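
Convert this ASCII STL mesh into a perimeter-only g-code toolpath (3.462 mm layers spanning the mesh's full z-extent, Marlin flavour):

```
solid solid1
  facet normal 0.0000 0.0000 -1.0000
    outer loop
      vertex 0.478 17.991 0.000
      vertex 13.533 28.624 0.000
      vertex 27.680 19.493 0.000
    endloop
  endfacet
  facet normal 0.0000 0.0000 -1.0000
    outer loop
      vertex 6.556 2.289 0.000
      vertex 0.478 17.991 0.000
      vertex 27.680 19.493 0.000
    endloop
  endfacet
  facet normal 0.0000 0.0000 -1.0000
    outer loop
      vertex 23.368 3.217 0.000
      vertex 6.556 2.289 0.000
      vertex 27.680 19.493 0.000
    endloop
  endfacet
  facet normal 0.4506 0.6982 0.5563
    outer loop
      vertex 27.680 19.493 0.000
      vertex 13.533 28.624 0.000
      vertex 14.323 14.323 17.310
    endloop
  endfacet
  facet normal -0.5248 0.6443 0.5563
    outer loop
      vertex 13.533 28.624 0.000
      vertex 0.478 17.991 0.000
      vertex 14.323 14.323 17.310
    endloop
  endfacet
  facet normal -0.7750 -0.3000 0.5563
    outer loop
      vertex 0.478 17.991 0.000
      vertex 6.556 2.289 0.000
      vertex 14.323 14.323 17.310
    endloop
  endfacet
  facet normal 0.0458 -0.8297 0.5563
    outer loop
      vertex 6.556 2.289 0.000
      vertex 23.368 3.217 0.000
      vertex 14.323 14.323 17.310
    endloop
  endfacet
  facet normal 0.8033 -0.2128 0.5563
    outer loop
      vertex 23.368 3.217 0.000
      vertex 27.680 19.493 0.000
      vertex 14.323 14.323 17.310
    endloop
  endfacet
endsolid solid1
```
; perimeter-only toolpath
G21 ; units = mm
G90 ; absolute positioning
G28 ; home
; layer 1
G0 Z3.462
G0 X25.009 Y18.459
G1 X13.691 Y25.764
G1 X3.247 Y17.257
G1 X8.109 Y4.696
G1 X21.559 Y5.438
G1 X25.009 Y18.459
; layer 2
G0 Z6.924
G0 X22.337 Y17.425
G1 X13.849 Y22.904
G1 X6.016 Y16.524
G1 X9.663 Y7.103
G1 X19.750 Y7.659
G1 X22.337 Y17.425
; layer 3
G0 Z10.386
G0 X19.666 Y16.391
G1 X14.007 Y20.043
G1 X8.785 Y15.790
G1 X11.216 Y9.509
G1 X17.941 Y9.881
G1 X19.666 Y16.391
; layer 4
G0 Z13.848
G0 X16.994 Y15.357
G1 X14.165 Y17.183
G1 X11.554 Y15.057
G1 X12.770 Y11.916
G1 X16.132 Y12.102
G1 X16.994 Y15.357
M2 ; end

The solid is a regular 5-sided pyramid, base circumscribed radius ≈ 14.3 mm, apex at z ≈ 17.3 mm. Slicing at Δz = 3.462 mm — 5 equal slices spanning the solid's height, so layer i sits at z = i·h/5 — gives 4 non-empty perimeters. Each is a 5-segment closed polygon; G0 lifts to the layer z and rapids to the start vertex, then G1 traces the edges. The cross-section shrinks linearly with z (the slice at the apex is degenerate and omitted).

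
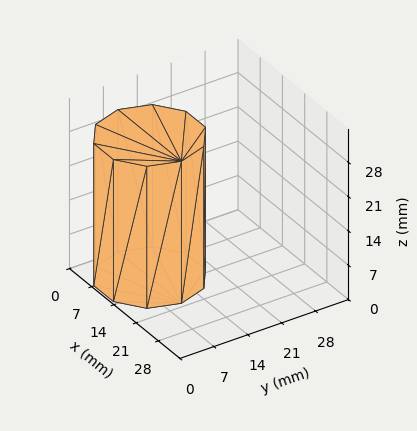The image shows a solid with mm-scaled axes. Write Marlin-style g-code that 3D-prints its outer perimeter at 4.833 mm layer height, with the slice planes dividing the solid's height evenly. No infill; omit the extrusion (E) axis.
Reading the render: the shape is a regular 10-sided prism (a cylinder approximated with 10 flat sides), circumscribed radius ≈ 10 mm, height ≈ 29 mm (dimensions read to the nearest mm from the axis ticks). For the g-code, the solid's height is divided into equal slices at the stated Δz and each level perimeter traced with G1 moves after a G0 lift.

; perimeter-only toolpath
G21 ; units = mm
G90 ; absolute positioning
G28 ; home
; layer 1
G0 Z4.833
G0 X20.000 Y10.000
G1 X18.090 Y15.878
G1 X13.090 Y19.511
G1 X6.910 Y19.511
G1 X1.910 Y15.878
G1 X0.000 Y10.000
G1 X1.910 Y4.122
G1 X6.910 Y0.489
G1 X13.090 Y0.489
G1 X18.090 Y4.122
G1 X20.000 Y10.000
; layer 2
G0 Z9.667
G0 X20.000 Y10.000
G1 X18.090 Y15.878
G1 X13.090 Y19.511
G1 X6.910 Y19.511
G1 X1.910 Y15.878
G1 X0.000 Y10.000
G1 X1.910 Y4.122
G1 X6.910 Y0.489
G1 X13.090 Y0.489
G1 X18.090 Y4.122
G1 X20.000 Y10.000
; layer 3
G0 Z14.500
G0 X20.000 Y10.000
G1 X18.090 Y15.878
G1 X13.090 Y19.511
G1 X6.910 Y19.511
G1 X1.910 Y15.878
G1 X0.000 Y10.000
G1 X1.910 Y4.122
G1 X6.910 Y0.489
G1 X13.090 Y0.489
G1 X18.090 Y4.122
G1 X20.000 Y10.000
; layer 4
G0 Z19.333
G0 X20.000 Y10.000
G1 X18.090 Y15.878
G1 X13.090 Y19.511
G1 X6.910 Y19.511
G1 X1.910 Y15.878
G1 X0.000 Y10.000
G1 X1.910 Y4.122
G1 X6.910 Y0.489
G1 X13.090 Y0.489
G1 X18.090 Y4.122
G1 X20.000 Y10.000
; layer 5
G0 Z24.167
G0 X20.000 Y10.000
G1 X18.090 Y15.878
G1 X13.090 Y19.511
G1 X6.910 Y19.511
G1 X1.910 Y15.878
G1 X0.000 Y10.000
G1 X1.910 Y4.122
G1 X6.910 Y0.489
G1 X13.090 Y0.489
G1 X18.090 Y4.122
G1 X20.000 Y10.000
; layer 6
G0 Z29.000
G0 X20.000 Y10.000
G1 X18.090 Y15.878
G1 X13.090 Y19.511
G1 X6.910 Y19.511
G1 X1.910 Y15.878
G1 X0.000 Y10.000
G1 X1.910 Y4.122
G1 X6.910 Y0.489
G1 X13.090 Y0.489
G1 X18.090 Y4.122
G1 X20.000 Y10.000
M2 ; end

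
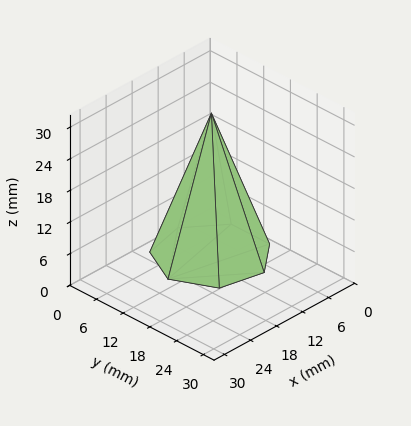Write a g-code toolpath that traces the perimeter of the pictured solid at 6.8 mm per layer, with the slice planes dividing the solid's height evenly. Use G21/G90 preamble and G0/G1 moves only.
Reading the render: the shape is a regular 7-sided pyramid, base circumscribed radius ≈ 10 mm, apex at z ≈ 27 mm (dimensions read to the nearest mm from the axis ticks). For the g-code, the solid's height is divided into equal slices at the stated Δz and each level perimeter traced with G1 moves after a G0 lift.

; perimeter-only toolpath
G21 ; units = mm
G90 ; absolute positioning
G28 ; home
; layer 1
G0 Z6.8
G0 X17.5 Y10.0
G1 X14.6 Y15.9
G1 X8.3 Y17.3
G1 X3.2 Y13.2
G1 X3.2 Y6.8
G1 X8.3 Y2.7
G1 X14.6 Y4.2
G1 X17.5 Y10.0
; layer 2
G0 Z13.5
G0 X15.0 Y10.0
G1 X13.1 Y13.9
G1 X8.9 Y14.8
G1 X5.5 Y12.2
G1 X5.5 Y7.8
G1 X8.9 Y5.2
G1 X13.1 Y6.1
G1 X15.0 Y10.0
; layer 3
G0 Z20.2
G0 X12.5 Y10.0
G1 X11.6 Y11.9
G1 X9.4 Y12.4
G1 X7.8 Y11.1
G1 X7.8 Y8.9
G1 X9.4 Y7.6
G1 X11.6 Y8.1
G1 X12.5 Y10.0
M2 ; end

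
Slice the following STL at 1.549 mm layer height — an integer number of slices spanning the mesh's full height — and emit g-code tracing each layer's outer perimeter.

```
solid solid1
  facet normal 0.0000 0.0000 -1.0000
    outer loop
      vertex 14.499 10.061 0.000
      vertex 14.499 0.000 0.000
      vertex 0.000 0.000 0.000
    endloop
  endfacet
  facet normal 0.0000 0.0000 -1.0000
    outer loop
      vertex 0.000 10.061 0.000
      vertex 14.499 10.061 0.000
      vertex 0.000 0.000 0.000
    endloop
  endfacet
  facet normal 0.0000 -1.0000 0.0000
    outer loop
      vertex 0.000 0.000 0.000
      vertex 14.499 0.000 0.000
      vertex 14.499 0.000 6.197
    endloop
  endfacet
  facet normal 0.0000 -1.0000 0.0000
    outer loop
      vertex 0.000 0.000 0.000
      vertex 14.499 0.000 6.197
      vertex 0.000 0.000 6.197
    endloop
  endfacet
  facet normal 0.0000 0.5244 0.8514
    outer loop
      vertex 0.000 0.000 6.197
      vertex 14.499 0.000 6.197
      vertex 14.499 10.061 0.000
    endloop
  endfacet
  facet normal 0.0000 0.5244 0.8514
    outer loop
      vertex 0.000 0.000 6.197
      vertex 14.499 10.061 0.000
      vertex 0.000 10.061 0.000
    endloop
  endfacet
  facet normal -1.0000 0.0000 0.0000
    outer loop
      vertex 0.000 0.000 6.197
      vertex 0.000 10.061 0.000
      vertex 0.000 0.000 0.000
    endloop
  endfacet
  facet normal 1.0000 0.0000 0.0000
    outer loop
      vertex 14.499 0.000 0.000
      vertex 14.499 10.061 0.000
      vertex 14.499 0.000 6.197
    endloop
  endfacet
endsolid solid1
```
; perimeter-only toolpath
G21 ; units = mm
G90 ; absolute positioning
G28 ; home
; layer 1
G0 Z1.549
G0 X0.000 Y0.000
G1 X14.499 Y0.000
G1 X14.499 Y7.546
G1 X0.000 Y7.546
G1 X0.000 Y0.000
; layer 2
G0 Z3.099
G0 X0.000 Y0.000
G1 X14.499 Y0.000
G1 X14.499 Y5.030
G1 X0.000 Y5.030
G1 X0.000 Y0.000
; layer 3
G0 Z4.648
G0 X0.000 Y0.000
G1 X14.499 Y0.000
G1 X14.499 Y2.515
G1 X0.000 Y2.515
G1 X0.000 Y0.000
M2 ; end

The solid is a wedge (ramp): 14.5 × 10.1 mm base, rising to 6.2 mm along the y=0 edge and sloping linearly to z=0 at y=10.1. Slicing at Δz = 1.549 mm — 4 equal slices spanning the solid's height, so layer i sits at z = i·h/4 — gives 3 non-empty perimeters. Each is a 4-segment closed polygon; G0 lifts to the layer z and rapids to the start vertex, then G1 traces the edges. The cross-section shrinks linearly with z (the slice at the apex is degenerate and omitted).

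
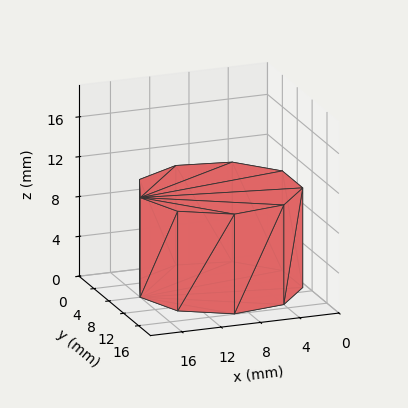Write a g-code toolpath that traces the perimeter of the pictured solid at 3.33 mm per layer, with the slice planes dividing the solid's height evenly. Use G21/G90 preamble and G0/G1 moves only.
Reading the render: the shape is a regular 9-sided prism (a cylinder approximated with 9 flat sides), circumscribed radius ≈ 8 mm, height ≈ 10 mm (dimensions read to the nearest mm from the axis ticks). For the g-code, the solid's height is divided into equal slices at the stated Δz and each level perimeter traced with G1 moves after a G0 lift.

; perimeter-only toolpath
G21 ; units = mm
G90 ; absolute positioning
G28 ; home
; layer 1
G0 Z3.33
G0 X16.00 Y8.00
G1 X14.13 Y13.14
G1 X9.39 Y15.88
G1 X4.00 Y14.93
G1 X0.48 Y10.74
G1 X0.48 Y5.26
G1 X4.00 Y1.07
G1 X9.39 Y0.12
G1 X14.13 Y2.86
G1 X16.00 Y8.00
; layer 2
G0 Z6.67
G0 X16.00 Y8.00
G1 X14.13 Y13.14
G1 X9.39 Y15.88
G1 X4.00 Y14.93
G1 X0.48 Y10.74
G1 X0.48 Y5.26
G1 X4.00 Y1.07
G1 X9.39 Y0.12
G1 X14.13 Y2.86
G1 X16.00 Y8.00
; layer 3
G0 Z10.00
G0 X16.00 Y8.00
G1 X14.13 Y13.14
G1 X9.39 Y15.88
G1 X4.00 Y14.93
G1 X0.48 Y10.74
G1 X0.48 Y5.26
G1 X4.00 Y1.07
G1 X9.39 Y0.12
G1 X14.13 Y2.86
G1 X16.00 Y8.00
M2 ; end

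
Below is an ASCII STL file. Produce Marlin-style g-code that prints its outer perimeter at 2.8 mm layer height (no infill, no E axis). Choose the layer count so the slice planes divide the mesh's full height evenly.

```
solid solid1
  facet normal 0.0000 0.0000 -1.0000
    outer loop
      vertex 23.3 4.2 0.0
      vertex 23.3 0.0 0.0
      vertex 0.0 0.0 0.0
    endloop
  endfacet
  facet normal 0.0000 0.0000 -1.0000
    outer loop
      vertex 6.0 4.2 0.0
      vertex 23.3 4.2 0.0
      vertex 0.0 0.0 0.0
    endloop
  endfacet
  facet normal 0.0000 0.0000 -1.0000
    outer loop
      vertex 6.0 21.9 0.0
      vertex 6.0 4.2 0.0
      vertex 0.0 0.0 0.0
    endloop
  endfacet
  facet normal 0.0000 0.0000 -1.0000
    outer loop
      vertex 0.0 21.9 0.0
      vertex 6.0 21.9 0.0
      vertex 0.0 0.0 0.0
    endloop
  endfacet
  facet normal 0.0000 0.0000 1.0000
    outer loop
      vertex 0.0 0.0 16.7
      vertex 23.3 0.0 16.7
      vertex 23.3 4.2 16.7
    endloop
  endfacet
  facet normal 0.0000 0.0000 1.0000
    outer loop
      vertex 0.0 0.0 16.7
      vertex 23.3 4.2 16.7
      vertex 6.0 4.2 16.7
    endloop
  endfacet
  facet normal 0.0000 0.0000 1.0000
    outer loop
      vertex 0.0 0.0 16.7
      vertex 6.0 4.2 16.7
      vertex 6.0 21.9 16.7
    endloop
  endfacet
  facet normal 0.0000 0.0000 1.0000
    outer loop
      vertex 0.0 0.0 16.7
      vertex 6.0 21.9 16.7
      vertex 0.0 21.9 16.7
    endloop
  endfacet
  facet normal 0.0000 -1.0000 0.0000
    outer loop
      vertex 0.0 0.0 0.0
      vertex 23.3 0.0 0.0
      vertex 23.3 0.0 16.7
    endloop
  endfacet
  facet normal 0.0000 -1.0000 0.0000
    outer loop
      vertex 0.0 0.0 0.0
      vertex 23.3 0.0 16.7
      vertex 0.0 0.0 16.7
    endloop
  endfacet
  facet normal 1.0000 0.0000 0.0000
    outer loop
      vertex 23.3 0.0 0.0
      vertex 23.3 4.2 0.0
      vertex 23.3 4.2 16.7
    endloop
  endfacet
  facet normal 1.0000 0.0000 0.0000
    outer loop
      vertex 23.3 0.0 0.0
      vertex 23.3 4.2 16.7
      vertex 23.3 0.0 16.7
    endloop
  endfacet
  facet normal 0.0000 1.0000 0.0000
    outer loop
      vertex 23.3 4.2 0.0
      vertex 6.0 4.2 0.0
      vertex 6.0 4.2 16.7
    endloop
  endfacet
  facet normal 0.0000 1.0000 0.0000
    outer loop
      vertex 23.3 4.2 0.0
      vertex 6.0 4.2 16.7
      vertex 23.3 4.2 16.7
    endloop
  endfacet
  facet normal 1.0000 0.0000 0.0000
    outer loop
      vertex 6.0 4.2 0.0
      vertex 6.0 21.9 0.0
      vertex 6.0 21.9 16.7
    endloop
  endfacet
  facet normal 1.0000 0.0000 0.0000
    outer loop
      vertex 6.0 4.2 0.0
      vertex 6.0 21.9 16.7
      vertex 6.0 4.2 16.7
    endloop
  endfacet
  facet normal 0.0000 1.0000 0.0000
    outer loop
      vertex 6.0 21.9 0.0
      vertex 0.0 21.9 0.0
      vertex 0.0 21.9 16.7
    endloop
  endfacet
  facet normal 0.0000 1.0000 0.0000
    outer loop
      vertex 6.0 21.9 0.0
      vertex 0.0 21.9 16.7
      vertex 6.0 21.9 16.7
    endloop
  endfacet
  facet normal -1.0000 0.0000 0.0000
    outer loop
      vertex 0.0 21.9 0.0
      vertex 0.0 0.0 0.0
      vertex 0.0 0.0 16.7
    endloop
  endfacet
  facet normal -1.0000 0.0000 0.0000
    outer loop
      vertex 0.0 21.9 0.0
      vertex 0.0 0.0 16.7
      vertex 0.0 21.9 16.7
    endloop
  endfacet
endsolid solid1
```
; perimeter-only toolpath
G21 ; units = mm
G90 ; absolute positioning
G28 ; home
; layer 1
G0 Z2.8
G0 X0.0 Y0.0
G1 X23.3 Y0.0
G1 X23.3 Y4.2
G1 X6.0 Y4.2
G1 X6.0 Y21.9
G1 X0.0 Y21.9
G1 X0.0 Y0.0
; layer 2
G0 Z5.6
G0 X0.0 Y0.0
G1 X23.3 Y0.0
G1 X23.3 Y4.2
G1 X6.0 Y4.2
G1 X6.0 Y21.9
G1 X0.0 Y21.9
G1 X0.0 Y0.0
; layer 3
G0 Z8.3
G0 X0.0 Y0.0
G1 X23.3 Y0.0
G1 X23.3 Y4.2
G1 X6.0 Y4.2
G1 X6.0 Y21.9
G1 X0.0 Y21.9
G1 X0.0 Y0.0
; layer 4
G0 Z11.1
G0 X0.0 Y0.0
G1 X23.3 Y0.0
G1 X23.3 Y4.2
G1 X6.0 Y4.2
G1 X6.0 Y21.9
G1 X0.0 Y21.9
G1 X0.0 Y0.0
; layer 5
G0 Z13.9
G0 X0.0 Y0.0
G1 X23.3 Y0.0
G1 X23.3 Y4.2
G1 X6.0 Y4.2
G1 X6.0 Y21.9
G1 X0.0 Y21.9
G1 X0.0 Y0.0
; layer 6
G0 Z16.7
G0 X0.0 Y0.0
G1 X23.3 Y0.0
G1 X23.3 Y4.2
G1 X6.0 Y4.2
G1 X6.0 Y21.9
G1 X0.0 Y21.9
G1 X0.0 Y0.0
M2 ; end

The solid is an L-shaped prism: outer 23.3 × 21.9 mm, arm thicknesses ≈ 4.2 mm (horizontal) and 6 mm (vertical), extruded 16.7 mm in z. Slicing at Δz = 2.8 mm — 6 equal slices spanning the solid's height, so layer i sits at z = i·h/6 — gives 6 non-empty perimeters. Each is a 6-segment closed polygon; G0 lifts to the layer z and rapids to the start vertex, then G1 traces the edges.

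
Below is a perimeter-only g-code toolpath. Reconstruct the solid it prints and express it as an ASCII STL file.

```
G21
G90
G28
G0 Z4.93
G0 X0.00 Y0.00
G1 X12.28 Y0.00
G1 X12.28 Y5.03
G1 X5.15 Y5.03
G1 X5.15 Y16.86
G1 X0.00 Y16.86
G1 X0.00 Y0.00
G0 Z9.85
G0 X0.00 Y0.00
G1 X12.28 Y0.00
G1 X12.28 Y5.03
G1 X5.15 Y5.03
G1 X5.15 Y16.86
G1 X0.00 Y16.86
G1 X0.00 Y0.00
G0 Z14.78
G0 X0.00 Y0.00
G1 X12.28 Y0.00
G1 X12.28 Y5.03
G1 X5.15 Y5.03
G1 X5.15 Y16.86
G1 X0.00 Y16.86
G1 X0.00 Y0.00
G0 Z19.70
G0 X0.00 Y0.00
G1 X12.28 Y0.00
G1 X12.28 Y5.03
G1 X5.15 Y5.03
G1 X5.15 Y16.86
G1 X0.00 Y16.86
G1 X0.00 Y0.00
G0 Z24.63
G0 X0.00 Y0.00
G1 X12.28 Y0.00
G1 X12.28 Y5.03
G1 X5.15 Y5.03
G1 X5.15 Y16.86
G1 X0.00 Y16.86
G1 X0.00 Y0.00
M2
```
solid part
  facet normal 0.0000 0.0000 -1.0000
    outer loop
      vertex 12.28 5.03 0.00
      vertex 12.28 0.00 0.00
      vertex 0.00 0.00 0.00
    endloop
  endfacet
  facet normal 0.0000 0.0000 -1.0000
    outer loop
      vertex 5.15 5.03 0.00
      vertex 12.28 5.03 0.00
      vertex 0.00 0.00 0.00
    endloop
  endfacet
  facet normal 0.0000 0.0000 -1.0000
    outer loop
      vertex 5.15 16.86 0.00
      vertex 5.15 5.03 0.00
      vertex 0.00 0.00 0.00
    endloop
  endfacet
  facet normal 0.0000 0.0000 -1.0000
    outer loop
      vertex 0.00 16.86 0.00
      vertex 5.15 16.86 0.00
      vertex 0.00 0.00 0.00
    endloop
  endfacet
  facet normal 0.0000 0.0000 1.0000
    outer loop
      vertex 0.00 0.00 24.63
      vertex 12.28 0.00 24.63
      vertex 12.28 5.03 24.63
    endloop
  endfacet
  facet normal 0.0000 0.0000 1.0000
    outer loop
      vertex 0.00 0.00 24.63
      vertex 12.28 5.03 24.63
      vertex 5.15 5.03 24.63
    endloop
  endfacet
  facet normal 0.0000 0.0000 1.0000
    outer loop
      vertex 0.00 0.00 24.63
      vertex 5.15 5.03 24.63
      vertex 5.15 16.86 24.63
    endloop
  endfacet
  facet normal 0.0000 0.0000 1.0000
    outer loop
      vertex 0.00 0.00 24.63
      vertex 5.15 16.86 24.63
      vertex 0.00 16.86 24.63
    endloop
  endfacet
  facet normal 0.0000 -1.0000 0.0000
    outer loop
      vertex 0.00 0.00 0.00
      vertex 12.28 0.00 0.00
      vertex 12.28 0.00 24.63
    endloop
  endfacet
  facet normal 0.0000 -1.0000 0.0000
    outer loop
      vertex 0.00 0.00 0.00
      vertex 12.28 0.00 24.63
      vertex 0.00 0.00 24.63
    endloop
  endfacet
  facet normal 1.0000 0.0000 0.0000
    outer loop
      vertex 12.28 0.00 0.00
      vertex 12.28 5.03 0.00
      vertex 12.28 5.03 24.63
    endloop
  endfacet
  facet normal 1.0000 0.0000 0.0000
    outer loop
      vertex 12.28 0.00 0.00
      vertex 12.28 5.03 24.63
      vertex 12.28 0.00 24.63
    endloop
  endfacet
  facet normal 0.0000 1.0000 0.0000
    outer loop
      vertex 12.28 5.03 0.00
      vertex 5.15 5.03 0.00
      vertex 5.15 5.03 24.63
    endloop
  endfacet
  facet normal 0.0000 1.0000 0.0000
    outer loop
      vertex 12.28 5.03 0.00
      vertex 5.15 5.03 24.63
      vertex 12.28 5.03 24.63
    endloop
  endfacet
  facet normal 1.0000 0.0000 0.0000
    outer loop
      vertex 5.15 5.03 0.00
      vertex 5.15 16.86 0.00
      vertex 5.15 16.86 24.63
    endloop
  endfacet
  facet normal 1.0000 0.0000 0.0000
    outer loop
      vertex 5.15 5.03 0.00
      vertex 5.15 16.86 24.63
      vertex 5.15 5.03 24.63
    endloop
  endfacet
  facet normal 0.0000 1.0000 0.0000
    outer loop
      vertex 5.15 16.86 0.00
      vertex 0.00 16.86 0.00
      vertex 0.00 16.86 24.63
    endloop
  endfacet
  facet normal 0.0000 1.0000 0.0000
    outer loop
      vertex 5.15 16.86 0.00
      vertex 0.00 16.86 24.63
      vertex 5.15 16.86 24.63
    endloop
  endfacet
  facet normal -1.0000 0.0000 0.0000
    outer loop
      vertex 0.00 16.86 0.00
      vertex 0.00 0.00 0.00
      vertex 0.00 0.00 24.63
    endloop
  endfacet
  facet normal -1.0000 0.0000 0.0000
    outer loop
      vertex 0.00 16.86 0.00
      vertex 0.00 0.00 24.63
      vertex 0.00 16.86 24.63
    endloop
  endfacet
endsolid part

The G0 Z moves step by Δz≈4.93 mm. Every layer's G1 loop is the same polygon, so the solid is a straight extrusion of it from z=0 to z≈24.6. Closing with flat bottom and top caps and triangulating gives 20 facets — an L-shaped prism: outer 12.3 × 16.9 mm, arm thicknesses ≈ 5.03 mm (horizontal) and 5.15 mm (vertical), extruded 24.6 mm in z.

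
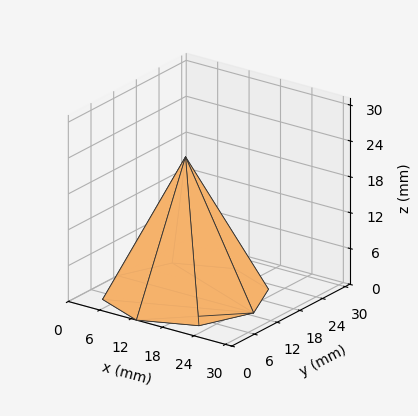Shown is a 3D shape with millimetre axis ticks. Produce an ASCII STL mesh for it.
Reading the render: the shape is a regular 8-sided pyramid, base circumscribed radius ≈ 13 mm, apex at z ≈ 23 mm (dimensions read to the nearest mm from the axis ticks). For the STL, each face is triangulated and given an outward normal.

solid part
  facet normal 0.0000 0.0000 -1.0000
    outer loop
      vertex 13.0 26.0 0.0
      vertex 22.2 22.2 0.0
      vertex 26.0 13.0 0.0
    endloop
  endfacet
  facet normal 0.0000 0.0000 -1.0000
    outer loop
      vertex 3.8 22.2 0.0
      vertex 13.0 26.0 0.0
      vertex 26.0 13.0 0.0
    endloop
  endfacet
  facet normal 0.0000 0.0000 -1.0000
    outer loop
      vertex 0.0 13.0 0.0
      vertex 3.8 22.2 0.0
      vertex 26.0 13.0 0.0
    endloop
  endfacet
  facet normal 0.0000 0.0000 -1.0000
    outer loop
      vertex 3.8 3.8 0.0
      vertex 0.0 13.0 0.0
      vertex 26.0 13.0 0.0
    endloop
  endfacet
  facet normal 0.0000 0.0000 -1.0000
    outer loop
      vertex 13.0 0.0 0.0
      vertex 3.8 3.8 0.0
      vertex 26.0 13.0 0.0
    endloop
  endfacet
  facet normal 0.0000 0.0000 -1.0000
    outer loop
      vertex 22.2 3.8 0.0
      vertex 13.0 0.0 0.0
      vertex 26.0 13.0 0.0
    endloop
  endfacet
  facet normal 0.8192 0.3384 0.4630
    outer loop
      vertex 26.0 13.0 0.0
      vertex 22.2 22.2 0.0
      vertex 13.0 13.0 23.0
    endloop
  endfacet
  facet normal 0.3384 0.8192 0.4630
    outer loop
      vertex 22.2 22.2 0.0
      vertex 13.0 26.0 0.0
      vertex 13.0 13.0 23.0
    endloop
  endfacet
  facet normal -0.3384 0.8192 0.4630
    outer loop
      vertex 13.0 26.0 0.0
      vertex 3.8 22.2 0.0
      vertex 13.0 13.0 23.0
    endloop
  endfacet
  facet normal -0.8192 0.3384 0.4630
    outer loop
      vertex 3.8 22.2 0.0
      vertex 0.0 13.0 0.0
      vertex 13.0 13.0 23.0
    endloop
  endfacet
  facet normal -0.8192 -0.3384 0.4630
    outer loop
      vertex 0.0 13.0 0.0
      vertex 3.8 3.8 0.0
      vertex 13.0 13.0 23.0
    endloop
  endfacet
  facet normal -0.3384 -0.8192 0.4630
    outer loop
      vertex 3.8 3.8 0.0
      vertex 13.0 0.0 0.0
      vertex 13.0 13.0 23.0
    endloop
  endfacet
  facet normal 0.3384 -0.8192 0.4630
    outer loop
      vertex 13.0 0.0 0.0
      vertex 22.2 3.8 0.0
      vertex 13.0 13.0 23.0
    endloop
  endfacet
  facet normal 0.8192 -0.3384 0.4630
    outer loop
      vertex 22.2 3.8 0.0
      vertex 26.0 13.0 0.0
      vertex 13.0 13.0 23.0
    endloop
  endfacet
endsolid part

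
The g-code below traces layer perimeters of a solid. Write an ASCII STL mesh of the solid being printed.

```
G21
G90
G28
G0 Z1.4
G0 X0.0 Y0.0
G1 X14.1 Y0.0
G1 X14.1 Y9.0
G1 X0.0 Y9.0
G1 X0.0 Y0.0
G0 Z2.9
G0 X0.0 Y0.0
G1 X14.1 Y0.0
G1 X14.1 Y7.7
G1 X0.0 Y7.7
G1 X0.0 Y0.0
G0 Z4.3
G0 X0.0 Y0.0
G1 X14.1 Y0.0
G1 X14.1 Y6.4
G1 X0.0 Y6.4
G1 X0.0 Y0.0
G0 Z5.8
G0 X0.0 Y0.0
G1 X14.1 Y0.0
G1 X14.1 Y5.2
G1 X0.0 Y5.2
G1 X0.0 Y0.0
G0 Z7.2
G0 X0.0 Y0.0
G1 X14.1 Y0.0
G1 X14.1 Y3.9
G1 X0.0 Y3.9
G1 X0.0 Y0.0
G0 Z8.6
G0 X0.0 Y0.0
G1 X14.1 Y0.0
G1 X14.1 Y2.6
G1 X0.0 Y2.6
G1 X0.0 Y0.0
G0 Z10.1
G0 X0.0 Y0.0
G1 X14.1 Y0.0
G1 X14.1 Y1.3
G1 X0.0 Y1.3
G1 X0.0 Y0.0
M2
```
solid part
  facet normal 0.0000 0.0000 -1.0000
    outer loop
      vertex 14.1 10.3 0.0
      vertex 14.1 0.0 0.0
      vertex 0.0 0.0 0.0
    endloop
  endfacet
  facet normal 0.0000 0.0000 -1.0000
    outer loop
      vertex 0.0 10.3 0.0
      vertex 14.1 10.3 0.0
      vertex 0.0 0.0 0.0
    endloop
  endfacet
  facet normal 0.0000 -1.0000 0.0000
    outer loop
      vertex 0.0 0.0 0.0
      vertex 14.1 0.0 0.0
      vertex 14.1 0.0 11.5
    endloop
  endfacet
  facet normal 0.0000 -1.0000 0.0000
    outer loop
      vertex 0.0 0.0 0.0
      vertex 14.1 0.0 11.5
      vertex 0.0 0.0 11.5
    endloop
  endfacet
  facet normal 0.0000 0.7449 0.6672
    outer loop
      vertex 0.0 0.0 11.5
      vertex 14.1 0.0 11.5
      vertex 14.1 10.3 0.0
    endloop
  endfacet
  facet normal 0.0000 0.7449 0.6672
    outer loop
      vertex 0.0 0.0 11.5
      vertex 14.1 10.3 0.0
      vertex 0.0 10.3 0.0
    endloop
  endfacet
  facet normal -1.0000 0.0000 0.0000
    outer loop
      vertex 0.0 0.0 11.5
      vertex 0.0 10.3 0.0
      vertex 0.0 0.0 0.0
    endloop
  endfacet
  facet normal 1.0000 0.0000 0.0000
    outer loop
      vertex 14.1 0.0 0.0
      vertex 14.1 10.3 0.0
      vertex 14.1 0.0 11.5
    endloop
  endfacet
endsolid part

The G0 Z moves step by Δz≈1.4 mm. The G1 loops shrink linearly with z, so the solid tapers from its base footprint up to z≈11.5. Closing with a flat bottom cap and the tapered top and triangulating gives 8 facets — a wedge (ramp): 14.1 × 10.3 mm base, rising to 11.5 mm along the y=0 edge and sloping linearly to z=0 at y=10.3.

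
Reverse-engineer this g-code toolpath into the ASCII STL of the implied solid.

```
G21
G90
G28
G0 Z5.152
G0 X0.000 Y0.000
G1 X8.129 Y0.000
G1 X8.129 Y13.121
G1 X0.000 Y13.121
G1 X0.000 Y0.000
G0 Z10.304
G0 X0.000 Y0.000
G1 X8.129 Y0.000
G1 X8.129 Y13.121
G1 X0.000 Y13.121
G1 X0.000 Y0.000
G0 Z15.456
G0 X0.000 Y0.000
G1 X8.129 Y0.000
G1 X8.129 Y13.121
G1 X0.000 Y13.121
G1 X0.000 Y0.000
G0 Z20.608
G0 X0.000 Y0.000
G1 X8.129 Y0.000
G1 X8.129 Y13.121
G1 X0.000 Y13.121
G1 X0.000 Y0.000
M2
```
solid part
  facet normal 0.0000 0.0000 -1.0000
    outer loop
      vertex 8.129 13.121 0.000
      vertex 8.129 0.000 0.000
      vertex 0.000 0.000 0.000
    endloop
  endfacet
  facet normal 0.0000 0.0000 -1.0000
    outer loop
      vertex 0.000 13.121 0.000
      vertex 8.129 13.121 0.000
      vertex 0.000 0.000 0.000
    endloop
  endfacet
  facet normal 0.0000 0.0000 1.0000
    outer loop
      vertex 0.000 0.000 20.608
      vertex 8.129 0.000 20.608
      vertex 8.129 13.121 20.608
    endloop
  endfacet
  facet normal 0.0000 0.0000 1.0000
    outer loop
      vertex 0.000 0.000 20.608
      vertex 8.129 13.121 20.608
      vertex 0.000 13.121 20.608
    endloop
  endfacet
  facet normal 0.0000 -1.0000 0.0000
    outer loop
      vertex 0.000 0.000 0.000
      vertex 8.129 0.000 0.000
      vertex 8.129 0.000 20.608
    endloop
  endfacet
  facet normal 0.0000 -1.0000 0.0000
    outer loop
      vertex 0.000 0.000 0.000
      vertex 8.129 0.000 20.608
      vertex 0.000 0.000 20.608
    endloop
  endfacet
  facet normal 0.0000 1.0000 0.0000
    outer loop
      vertex 8.129 13.121 20.608
      vertex 8.129 13.121 0.000
      vertex 0.000 13.121 0.000
    endloop
  endfacet
  facet normal 0.0000 1.0000 0.0000
    outer loop
      vertex 0.000 13.121 20.608
      vertex 8.129 13.121 20.608
      vertex 0.000 13.121 0.000
    endloop
  endfacet
  facet normal -1.0000 0.0000 0.0000
    outer loop
      vertex 0.000 13.121 20.608
      vertex 0.000 13.121 0.000
      vertex 0.000 0.000 0.000
    endloop
  endfacet
  facet normal -1.0000 0.0000 0.0000
    outer loop
      vertex 0.000 0.000 20.608
      vertex 0.000 13.121 20.608
      vertex 0.000 0.000 0.000
    endloop
  endfacet
  facet normal 1.0000 0.0000 0.0000
    outer loop
      vertex 8.129 0.000 0.000
      vertex 8.129 13.121 0.000
      vertex 8.129 13.121 20.608
    endloop
  endfacet
  facet normal 1.0000 0.0000 0.0000
    outer loop
      vertex 8.129 0.000 0.000
      vertex 8.129 13.121 20.608
      vertex 8.129 0.000 20.608
    endloop
  endfacet
endsolid part

The G0 Z moves step by Δz≈5.152 mm. Every layer's G1 loop is the same polygon, so the solid is a straight extrusion of it from z=0 to z≈20.6. Closing with flat bottom and top caps and triangulating gives 12 facets — a rectangular box, roughly 8.13 × 13.1 mm footprint and 20.6 mm tall.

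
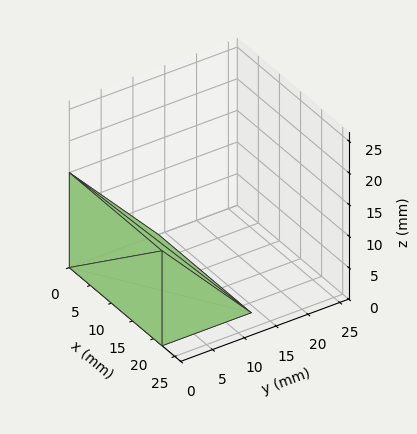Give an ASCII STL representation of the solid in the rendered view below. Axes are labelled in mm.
Reading the render: the shape is a wedge (ramp): 22 × 14 mm base, rising to 15 mm along the y=0 edge and sloping linearly to z=0 at y=14 (dimensions read to the nearest mm from the axis ticks). For the STL, each face is triangulated and given an outward normal.

solid part
  facet normal 0.0000 0.0000 -1.0000
    outer loop
      vertex 22.00 14.00 0.00
      vertex 22.00 0.00 0.00
      vertex 0.00 0.00 0.00
    endloop
  endfacet
  facet normal 0.0000 0.0000 -1.0000
    outer loop
      vertex 0.00 14.00 0.00
      vertex 22.00 14.00 0.00
      vertex 0.00 0.00 0.00
    endloop
  endfacet
  facet normal 0.0000 -1.0000 0.0000
    outer loop
      vertex 0.00 0.00 0.00
      vertex 22.00 0.00 0.00
      vertex 22.00 0.00 15.00
    endloop
  endfacet
  facet normal 0.0000 -1.0000 0.0000
    outer loop
      vertex 0.00 0.00 0.00
      vertex 22.00 0.00 15.00
      vertex 0.00 0.00 15.00
    endloop
  endfacet
  facet normal 0.0000 0.7311 0.6823
    outer loop
      vertex 0.00 0.00 15.00
      vertex 22.00 0.00 15.00
      vertex 22.00 14.00 0.00
    endloop
  endfacet
  facet normal 0.0000 0.7311 0.6823
    outer loop
      vertex 0.00 0.00 15.00
      vertex 22.00 14.00 0.00
      vertex 0.00 14.00 0.00
    endloop
  endfacet
  facet normal -1.0000 0.0000 0.0000
    outer loop
      vertex 0.00 0.00 15.00
      vertex 0.00 14.00 0.00
      vertex 0.00 0.00 0.00
    endloop
  endfacet
  facet normal 1.0000 0.0000 0.0000
    outer loop
      vertex 22.00 0.00 0.00
      vertex 22.00 14.00 0.00
      vertex 22.00 0.00 15.00
    endloop
  endfacet
endsolid part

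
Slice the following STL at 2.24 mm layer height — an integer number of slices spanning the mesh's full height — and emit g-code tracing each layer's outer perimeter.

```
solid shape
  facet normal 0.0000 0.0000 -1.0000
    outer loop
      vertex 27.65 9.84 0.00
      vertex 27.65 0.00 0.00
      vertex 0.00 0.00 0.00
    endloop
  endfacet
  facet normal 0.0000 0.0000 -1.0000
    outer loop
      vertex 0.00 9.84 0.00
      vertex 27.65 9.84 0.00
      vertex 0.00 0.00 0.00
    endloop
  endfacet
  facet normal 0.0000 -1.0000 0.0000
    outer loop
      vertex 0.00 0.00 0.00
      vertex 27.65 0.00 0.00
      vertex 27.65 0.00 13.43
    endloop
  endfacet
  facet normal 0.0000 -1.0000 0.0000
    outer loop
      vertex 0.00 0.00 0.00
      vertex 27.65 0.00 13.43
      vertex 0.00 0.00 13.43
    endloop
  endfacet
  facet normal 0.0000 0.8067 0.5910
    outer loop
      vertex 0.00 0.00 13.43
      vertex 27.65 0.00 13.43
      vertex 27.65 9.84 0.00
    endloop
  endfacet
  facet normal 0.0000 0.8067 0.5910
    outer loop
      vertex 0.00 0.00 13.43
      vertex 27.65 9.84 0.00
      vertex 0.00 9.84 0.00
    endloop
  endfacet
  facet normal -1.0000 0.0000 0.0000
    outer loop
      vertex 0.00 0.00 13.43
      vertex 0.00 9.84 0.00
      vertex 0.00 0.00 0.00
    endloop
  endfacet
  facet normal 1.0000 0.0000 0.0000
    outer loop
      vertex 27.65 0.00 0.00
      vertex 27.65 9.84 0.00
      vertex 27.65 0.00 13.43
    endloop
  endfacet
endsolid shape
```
; perimeter-only toolpath
G21 ; units = mm
G90 ; absolute positioning
G28 ; home
; layer 1
G0 Z2.24
G0 X0.00 Y0.00
G1 X27.65 Y0.00
G1 X27.65 Y8.20
G1 X0.00 Y8.20
G1 X0.00 Y0.00
; layer 2
G0 Z4.48
G0 X0.00 Y0.00
G1 X27.65 Y0.00
G1 X27.65 Y6.56
G1 X0.00 Y6.56
G1 X0.00 Y0.00
; layer 3
G0 Z6.71
G0 X0.00 Y0.00
G1 X27.65 Y0.00
G1 X27.65 Y4.92
G1 X0.00 Y4.92
G1 X0.00 Y0.00
; layer 4
G0 Z8.95
G0 X0.00 Y0.00
G1 X27.65 Y0.00
G1 X27.65 Y3.28
G1 X0.00 Y3.28
G1 X0.00 Y0.00
; layer 5
G0 Z11.19
G0 X0.00 Y0.00
G1 X27.65 Y0.00
G1 X27.65 Y1.64
G1 X0.00 Y1.64
G1 X0.00 Y0.00
M2 ; end

The solid is a wedge (ramp): 27.6 × 9.84 mm base, rising to 13.4 mm along the y=0 edge and sloping linearly to z=0 at y=9.84. Slicing at Δz = 2.24 mm — 6 equal slices spanning the solid's height, so layer i sits at z = i·h/6 — gives 5 non-empty perimeters. Each is a 4-segment closed polygon; G0 lifts to the layer z and rapids to the start vertex, then G1 traces the edges. The cross-section shrinks linearly with z (the slice at the apex is degenerate and omitted).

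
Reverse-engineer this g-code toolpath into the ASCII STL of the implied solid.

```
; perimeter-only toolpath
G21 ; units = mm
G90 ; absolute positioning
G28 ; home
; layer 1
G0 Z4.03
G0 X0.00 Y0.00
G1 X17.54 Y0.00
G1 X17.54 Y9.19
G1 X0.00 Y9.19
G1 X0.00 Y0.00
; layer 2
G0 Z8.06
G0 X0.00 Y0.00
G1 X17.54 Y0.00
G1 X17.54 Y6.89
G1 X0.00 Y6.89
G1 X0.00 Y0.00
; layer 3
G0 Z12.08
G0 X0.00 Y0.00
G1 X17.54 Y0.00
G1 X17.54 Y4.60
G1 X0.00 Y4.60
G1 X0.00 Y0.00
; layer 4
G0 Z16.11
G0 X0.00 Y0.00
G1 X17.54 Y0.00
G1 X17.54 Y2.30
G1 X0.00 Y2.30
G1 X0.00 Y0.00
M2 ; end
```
solid part
  facet normal 0.0000 0.0000 -1.0000
    outer loop
      vertex 17.54 11.49 0.00
      vertex 17.54 0.00 0.00
      vertex 0.00 0.00 0.00
    endloop
  endfacet
  facet normal 0.0000 0.0000 -1.0000
    outer loop
      vertex 0.00 11.49 0.00
      vertex 17.54 11.49 0.00
      vertex 0.00 0.00 0.00
    endloop
  endfacet
  facet normal 0.0000 -1.0000 0.0000
    outer loop
      vertex 0.00 0.00 0.00
      vertex 17.54 0.00 0.00
      vertex 17.54 0.00 20.14
    endloop
  endfacet
  facet normal 0.0000 -1.0000 0.0000
    outer loop
      vertex 0.00 0.00 0.00
      vertex 17.54 0.00 20.14
      vertex 0.00 0.00 20.14
    endloop
  endfacet
  facet normal 0.0000 0.8686 0.4955
    outer loop
      vertex 0.00 0.00 20.14
      vertex 17.54 0.00 20.14
      vertex 17.54 11.49 0.00
    endloop
  endfacet
  facet normal 0.0000 0.8686 0.4955
    outer loop
      vertex 0.00 0.00 20.14
      vertex 17.54 11.49 0.00
      vertex 0.00 11.49 0.00
    endloop
  endfacet
  facet normal -1.0000 0.0000 0.0000
    outer loop
      vertex 0.00 0.00 20.14
      vertex 0.00 11.49 0.00
      vertex 0.00 0.00 0.00
    endloop
  endfacet
  facet normal 1.0000 0.0000 0.0000
    outer loop
      vertex 17.54 0.00 0.00
      vertex 17.54 11.49 0.00
      vertex 17.54 0.00 20.14
    endloop
  endfacet
endsolid part

The G0 Z moves step by Δz≈4.03 mm. The G1 loops shrink linearly with z, so the solid tapers from its base footprint up to z≈20.1. Closing with a flat bottom cap and the tapered top and triangulating gives 8 facets — a wedge (ramp): 17.5 × 11.5 mm base, rising to 20.1 mm along the y=0 edge and sloping linearly to z=0 at y=11.5.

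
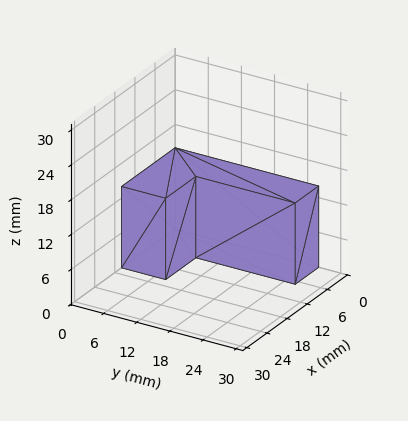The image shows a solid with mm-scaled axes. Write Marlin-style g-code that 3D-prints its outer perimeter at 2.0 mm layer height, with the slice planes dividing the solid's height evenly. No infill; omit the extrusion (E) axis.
Reading the render: the shape is an L-shaped prism: outer 16 × 26 mm, arm thicknesses ≈ 8 mm (horizontal) and 7 mm (vertical), extruded 14 mm in z (dimensions read to the nearest mm from the axis ticks). For the g-code, the solid's height is divided into equal slices at the stated Δz and each level perimeter traced with G1 moves after a G0 lift.

; perimeter-only toolpath
G21 ; units = mm
G90 ; absolute positioning
G28 ; home
; layer 1
G0 Z2.0
G0 X0.0 Y0.0
G1 X16.0 Y0.0
G1 X16.0 Y8.0
G1 X7.0 Y8.0
G1 X7.0 Y26.0
G1 X0.0 Y26.0
G1 X0.0 Y0.0
; layer 2
G0 Z4.0
G0 X0.0 Y0.0
G1 X16.0 Y0.0
G1 X16.0 Y8.0
G1 X7.0 Y8.0
G1 X7.0 Y26.0
G1 X0.0 Y26.0
G1 X0.0 Y0.0
; layer 3
G0 Z6.0
G0 X0.0 Y0.0
G1 X16.0 Y0.0
G1 X16.0 Y8.0
G1 X7.0 Y8.0
G1 X7.0 Y26.0
G1 X0.0 Y26.0
G1 X0.0 Y0.0
; layer 4
G0 Z8.0
G0 X0.0 Y0.0
G1 X16.0 Y0.0
G1 X16.0 Y8.0
G1 X7.0 Y8.0
G1 X7.0 Y26.0
G1 X0.0 Y26.0
G1 X0.0 Y0.0
; layer 5
G0 Z10.0
G0 X0.0 Y0.0
G1 X16.0 Y0.0
G1 X16.0 Y8.0
G1 X7.0 Y8.0
G1 X7.0 Y26.0
G1 X0.0 Y26.0
G1 X0.0 Y0.0
; layer 6
G0 Z12.0
G0 X0.0 Y0.0
G1 X16.0 Y0.0
G1 X16.0 Y8.0
G1 X7.0 Y8.0
G1 X7.0 Y26.0
G1 X0.0 Y26.0
G1 X0.0 Y0.0
; layer 7
G0 Z14.0
G0 X0.0 Y0.0
G1 X16.0 Y0.0
G1 X16.0 Y8.0
G1 X7.0 Y8.0
G1 X7.0 Y26.0
G1 X0.0 Y26.0
G1 X0.0 Y0.0
M2 ; end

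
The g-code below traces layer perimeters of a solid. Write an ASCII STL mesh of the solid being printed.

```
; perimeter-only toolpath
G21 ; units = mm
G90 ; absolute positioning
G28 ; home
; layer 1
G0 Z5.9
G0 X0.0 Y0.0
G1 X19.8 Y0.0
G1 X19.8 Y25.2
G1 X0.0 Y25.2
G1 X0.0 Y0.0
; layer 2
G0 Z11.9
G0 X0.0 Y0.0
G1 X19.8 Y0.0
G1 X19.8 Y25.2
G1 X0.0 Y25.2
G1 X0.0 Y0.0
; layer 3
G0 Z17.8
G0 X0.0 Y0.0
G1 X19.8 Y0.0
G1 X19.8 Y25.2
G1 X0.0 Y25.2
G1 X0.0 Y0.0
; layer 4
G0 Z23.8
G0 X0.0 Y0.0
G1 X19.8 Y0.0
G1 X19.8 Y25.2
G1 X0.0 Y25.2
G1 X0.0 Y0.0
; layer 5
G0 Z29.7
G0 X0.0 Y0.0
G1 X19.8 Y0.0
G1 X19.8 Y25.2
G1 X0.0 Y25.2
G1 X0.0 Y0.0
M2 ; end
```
solid part
  facet normal 0.0000 0.0000 -1.0000
    outer loop
      vertex 19.8 25.2 0.0
      vertex 19.8 0.0 0.0
      vertex 0.0 0.0 0.0
    endloop
  endfacet
  facet normal 0.0000 0.0000 -1.0000
    outer loop
      vertex 0.0 25.2 0.0
      vertex 19.8 25.2 0.0
      vertex 0.0 0.0 0.0
    endloop
  endfacet
  facet normal 0.0000 0.0000 1.0000
    outer loop
      vertex 0.0 0.0 29.7
      vertex 19.8 0.0 29.7
      vertex 19.8 25.2 29.7
    endloop
  endfacet
  facet normal 0.0000 0.0000 1.0000
    outer loop
      vertex 0.0 0.0 29.7
      vertex 19.8 25.2 29.7
      vertex 0.0 25.2 29.7
    endloop
  endfacet
  facet normal 0.0000 -1.0000 0.0000
    outer loop
      vertex 0.0 0.0 0.0
      vertex 19.8 0.0 0.0
      vertex 19.8 0.0 29.7
    endloop
  endfacet
  facet normal 0.0000 -1.0000 0.0000
    outer loop
      vertex 0.0 0.0 0.0
      vertex 19.8 0.0 29.7
      vertex 0.0 0.0 29.7
    endloop
  endfacet
  facet normal 0.0000 1.0000 0.0000
    outer loop
      vertex 19.8 25.2 29.7
      vertex 19.8 25.2 0.0
      vertex 0.0 25.2 0.0
    endloop
  endfacet
  facet normal 0.0000 1.0000 0.0000
    outer loop
      vertex 0.0 25.2 29.7
      vertex 19.8 25.2 29.7
      vertex 0.0 25.2 0.0
    endloop
  endfacet
  facet normal -1.0000 0.0000 0.0000
    outer loop
      vertex 0.0 25.2 29.7
      vertex 0.0 25.2 0.0
      vertex 0.0 0.0 0.0
    endloop
  endfacet
  facet normal -1.0000 0.0000 0.0000
    outer loop
      vertex 0.0 0.0 29.7
      vertex 0.0 25.2 29.7
      vertex 0.0 0.0 0.0
    endloop
  endfacet
  facet normal 1.0000 0.0000 0.0000
    outer loop
      vertex 19.8 0.0 0.0
      vertex 19.8 25.2 0.0
      vertex 19.8 25.2 29.7
    endloop
  endfacet
  facet normal 1.0000 0.0000 0.0000
    outer loop
      vertex 19.8 0.0 0.0
      vertex 19.8 25.2 29.7
      vertex 19.8 0.0 29.7
    endloop
  endfacet
endsolid part

The G0 Z moves step by Δz≈5.9 mm. Every layer's G1 loop is the same polygon, so the solid is a straight extrusion of it from z=0 to z≈29.7. Closing with flat bottom and top caps and triangulating gives 12 facets — a rectangular box, roughly 19.8 × 25.2 mm footprint and 29.7 mm tall.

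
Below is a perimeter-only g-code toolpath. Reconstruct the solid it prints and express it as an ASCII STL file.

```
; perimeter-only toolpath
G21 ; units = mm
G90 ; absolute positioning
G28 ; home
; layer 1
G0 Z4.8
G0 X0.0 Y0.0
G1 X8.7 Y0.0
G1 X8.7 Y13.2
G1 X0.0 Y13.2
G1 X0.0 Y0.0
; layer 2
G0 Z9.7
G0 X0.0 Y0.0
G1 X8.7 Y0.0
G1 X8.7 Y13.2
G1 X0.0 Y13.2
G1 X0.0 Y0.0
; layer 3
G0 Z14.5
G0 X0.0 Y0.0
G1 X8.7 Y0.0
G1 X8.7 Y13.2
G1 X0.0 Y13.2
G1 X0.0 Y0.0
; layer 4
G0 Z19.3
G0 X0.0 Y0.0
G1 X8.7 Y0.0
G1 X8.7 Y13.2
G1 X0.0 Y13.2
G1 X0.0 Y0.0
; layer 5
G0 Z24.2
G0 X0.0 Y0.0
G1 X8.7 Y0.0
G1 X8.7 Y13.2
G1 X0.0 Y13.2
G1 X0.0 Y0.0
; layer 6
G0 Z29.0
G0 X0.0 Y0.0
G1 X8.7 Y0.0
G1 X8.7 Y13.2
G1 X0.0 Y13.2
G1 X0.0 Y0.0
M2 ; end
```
solid part
  facet normal 0.0000 0.0000 -1.0000
    outer loop
      vertex 8.7 13.2 0.0
      vertex 8.7 0.0 0.0
      vertex 0.0 0.0 0.0
    endloop
  endfacet
  facet normal 0.0000 0.0000 -1.0000
    outer loop
      vertex 0.0 13.2 0.0
      vertex 8.7 13.2 0.0
      vertex 0.0 0.0 0.0
    endloop
  endfacet
  facet normal 0.0000 0.0000 1.0000
    outer loop
      vertex 0.0 0.0 29.0
      vertex 8.7 0.0 29.0
      vertex 8.7 13.2 29.0
    endloop
  endfacet
  facet normal 0.0000 0.0000 1.0000
    outer loop
      vertex 0.0 0.0 29.0
      vertex 8.7 13.2 29.0
      vertex 0.0 13.2 29.0
    endloop
  endfacet
  facet normal 0.0000 -1.0000 0.0000
    outer loop
      vertex 0.0 0.0 0.0
      vertex 8.7 0.0 0.0
      vertex 8.7 0.0 29.0
    endloop
  endfacet
  facet normal 0.0000 -1.0000 0.0000
    outer loop
      vertex 0.0 0.0 0.0
      vertex 8.7 0.0 29.0
      vertex 0.0 0.0 29.0
    endloop
  endfacet
  facet normal 0.0000 1.0000 0.0000
    outer loop
      vertex 8.7 13.2 29.0
      vertex 8.7 13.2 0.0
      vertex 0.0 13.2 0.0
    endloop
  endfacet
  facet normal 0.0000 1.0000 0.0000
    outer loop
      vertex 0.0 13.2 29.0
      vertex 8.7 13.2 29.0
      vertex 0.0 13.2 0.0
    endloop
  endfacet
  facet normal -1.0000 0.0000 0.0000
    outer loop
      vertex 0.0 13.2 29.0
      vertex 0.0 13.2 0.0
      vertex 0.0 0.0 0.0
    endloop
  endfacet
  facet normal -1.0000 0.0000 0.0000
    outer loop
      vertex 0.0 0.0 29.0
      vertex 0.0 13.2 29.0
      vertex 0.0 0.0 0.0
    endloop
  endfacet
  facet normal 1.0000 0.0000 0.0000
    outer loop
      vertex 8.7 0.0 0.0
      vertex 8.7 13.2 0.0
      vertex 8.7 13.2 29.0
    endloop
  endfacet
  facet normal 1.0000 0.0000 0.0000
    outer loop
      vertex 8.7 0.0 0.0
      vertex 8.7 13.2 29.0
      vertex 8.7 0.0 29.0
    endloop
  endfacet
endsolid part

The G0 Z moves step by Δz≈4.8 mm. Every layer's G1 loop is the same polygon, so the solid is a straight extrusion of it from z=0 to z≈29. Closing with flat bottom and top caps and triangulating gives 12 facets — a rectangular box, roughly 8.7 × 13.2 mm footprint and 29 mm tall.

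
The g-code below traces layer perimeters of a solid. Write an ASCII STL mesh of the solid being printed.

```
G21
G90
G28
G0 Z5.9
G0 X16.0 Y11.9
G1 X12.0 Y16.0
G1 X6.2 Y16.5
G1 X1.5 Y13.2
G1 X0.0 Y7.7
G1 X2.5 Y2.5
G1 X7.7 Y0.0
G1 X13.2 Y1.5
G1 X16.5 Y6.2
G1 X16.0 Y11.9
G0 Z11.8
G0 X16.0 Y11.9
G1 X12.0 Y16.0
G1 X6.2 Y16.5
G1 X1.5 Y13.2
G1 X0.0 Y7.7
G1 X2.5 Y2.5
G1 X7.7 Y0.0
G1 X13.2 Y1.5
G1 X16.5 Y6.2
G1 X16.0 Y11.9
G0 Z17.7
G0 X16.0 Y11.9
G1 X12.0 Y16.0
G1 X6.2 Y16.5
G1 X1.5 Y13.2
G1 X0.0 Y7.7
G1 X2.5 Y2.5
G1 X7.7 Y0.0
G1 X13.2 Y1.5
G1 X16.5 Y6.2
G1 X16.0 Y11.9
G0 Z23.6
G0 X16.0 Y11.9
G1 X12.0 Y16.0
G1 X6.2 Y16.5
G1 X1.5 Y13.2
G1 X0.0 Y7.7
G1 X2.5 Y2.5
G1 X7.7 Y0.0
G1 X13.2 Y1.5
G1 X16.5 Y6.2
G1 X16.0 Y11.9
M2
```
solid part
  facet normal 0.0000 0.0000 -1.0000
    outer loop
      vertex 6.2 16.5 0.0
      vertex 12.0 16.0 0.0
      vertex 16.0 11.9 0.0
    endloop
  endfacet
  facet normal 0.0000 0.0000 -1.0000
    outer loop
      vertex 1.5 13.2 0.0
      vertex 6.2 16.5 0.0
      vertex 16.0 11.9 0.0
    endloop
  endfacet
  facet normal 0.0000 0.0000 -1.0000
    outer loop
      vertex 0.0 7.7 0.0
      vertex 1.5 13.2 0.0
      vertex 16.0 11.9 0.0
    endloop
  endfacet
  facet normal 0.0000 0.0000 -1.0000
    outer loop
      vertex 2.5 2.5 0.0
      vertex 0.0 7.7 0.0
      vertex 16.0 11.9 0.0
    endloop
  endfacet
  facet normal 0.0000 0.0000 -1.0000
    outer loop
      vertex 7.7 0.0 0.0
      vertex 2.5 2.5 0.0
      vertex 16.0 11.9 0.0
    endloop
  endfacet
  facet normal 0.0000 0.0000 -1.0000
    outer loop
      vertex 13.2 1.5 0.0
      vertex 7.7 0.0 0.0
      vertex 16.0 11.9 0.0
    endloop
  endfacet
  facet normal 0.0000 0.0000 -1.0000
    outer loop
      vertex 16.5 6.2 0.0
      vertex 13.2 1.5 0.0
      vertex 16.0 11.9 0.0
    endloop
  endfacet
  facet normal 0.0000 0.0000 1.0000
    outer loop
      vertex 16.0 11.9 23.6
      vertex 12.0 16.0 23.6
      vertex 6.2 16.5 23.6
    endloop
  endfacet
  facet normal 0.0000 0.0000 1.0000
    outer loop
      vertex 16.0 11.9 23.6
      vertex 6.2 16.5 23.6
      vertex 1.5 13.2 23.6
    endloop
  endfacet
  facet normal 0.0000 0.0000 1.0000
    outer loop
      vertex 16.0 11.9 23.6
      vertex 1.5 13.2 23.6
      vertex 0.0 7.7 23.6
    endloop
  endfacet
  facet normal 0.0000 0.0000 1.0000
    outer loop
      vertex 16.0 11.9 23.6
      vertex 0.0 7.7 23.6
      vertex 2.5 2.5 23.6
    endloop
  endfacet
  facet normal 0.0000 0.0000 1.0000
    outer loop
      vertex 16.0 11.9 23.6
      vertex 2.5 2.5 23.6
      vertex 7.7 0.0 23.6
    endloop
  endfacet
  facet normal 0.0000 0.0000 1.0000
    outer loop
      vertex 16.0 11.9 23.6
      vertex 7.7 0.0 23.6
      vertex 13.2 1.5 23.6
    endloop
  endfacet
  facet normal 0.0000 0.0000 1.0000
    outer loop
      vertex 16.0 11.9 23.6
      vertex 13.2 1.5 23.6
      vertex 16.5 6.2 23.6
    endloop
  endfacet
  facet normal 0.7158 0.6983 0.0000
    outer loop
      vertex 16.0 11.9 0.0
      vertex 12.0 16.0 0.0
      vertex 12.0 16.0 23.6
    endloop
  endfacet
  facet normal 0.7158 0.6983 0.0000
    outer loop
      vertex 16.0 11.9 0.0
      vertex 12.0 16.0 23.6
      vertex 16.0 11.9 23.6
    endloop
  endfacet
  facet normal 0.0859 0.9963 0.0000
    outer loop
      vertex 12.0 16.0 0.0
      vertex 6.2 16.5 0.0
      vertex 6.2 16.5 23.6
    endloop
  endfacet
  facet normal 0.0859 0.9963 0.0000
    outer loop
      vertex 12.0 16.0 0.0
      vertex 6.2 16.5 23.6
      vertex 12.0 16.0 23.6
    endloop
  endfacet
  facet normal -0.5746 0.8184 0.0000
    outer loop
      vertex 6.2 16.5 0.0
      vertex 1.5 13.2 0.0
      vertex 1.5 13.2 23.6
    endloop
  endfacet
  facet normal -0.5746 0.8184 0.0000
    outer loop
      vertex 6.2 16.5 0.0
      vertex 1.5 13.2 23.6
      vertex 6.2 16.5 23.6
    endloop
  endfacet
  facet normal -0.9648 0.2631 0.0000
    outer loop
      vertex 1.5 13.2 0.0
      vertex 0.0 7.7 0.0
      vertex 0.0 7.7 23.6
    endloop
  endfacet
  facet normal -0.9648 0.2631 0.0000
    outer loop
      vertex 1.5 13.2 0.0
      vertex 0.0 7.7 23.6
      vertex 1.5 13.2 23.6
    endloop
  endfacet
  facet normal -0.9013 -0.4333 0.0000
    outer loop
      vertex 0.0 7.7 0.0
      vertex 2.5 2.5 0.0
      vertex 2.5 2.5 23.6
    endloop
  endfacet
  facet normal -0.9013 -0.4333 0.0000
    outer loop
      vertex 0.0 7.7 0.0
      vertex 2.5 2.5 23.6
      vertex 0.0 7.7 23.6
    endloop
  endfacet
  facet normal -0.4333 -0.9013 0.0000
    outer loop
      vertex 2.5 2.5 0.0
      vertex 7.7 0.0 0.0
      vertex 7.7 0.0 23.6
    endloop
  endfacet
  facet normal -0.4333 -0.9013 0.0000
    outer loop
      vertex 2.5 2.5 0.0
      vertex 7.7 0.0 23.6
      vertex 2.5 2.5 23.6
    endloop
  endfacet
  facet normal 0.2631 -0.9648 0.0000
    outer loop
      vertex 7.7 0.0 0.0
      vertex 13.2 1.5 0.0
      vertex 13.2 1.5 23.6
    endloop
  endfacet
  facet normal 0.2631 -0.9648 0.0000
    outer loop
      vertex 7.7 0.0 0.0
      vertex 13.2 1.5 23.6
      vertex 7.7 0.0 23.6
    endloop
  endfacet
  facet normal 0.8184 -0.5746 0.0000
    outer loop
      vertex 13.2 1.5 0.0
      vertex 16.5 6.2 0.0
      vertex 16.5 6.2 23.6
    endloop
  endfacet
  facet normal 0.8184 -0.5746 0.0000
    outer loop
      vertex 13.2 1.5 0.0
      vertex 16.5 6.2 23.6
      vertex 13.2 1.5 23.6
    endloop
  endfacet
  facet normal 0.9962 0.0874 0.0000
    outer loop
      vertex 16.5 6.2 0.0
      vertex 16.0 11.9 0.0
      vertex 16.0 11.9 23.6
    endloop
  endfacet
  facet normal 0.9962 0.0874 0.0000
    outer loop
      vertex 16.5 6.2 0.0
      vertex 16.0 11.9 23.6
      vertex 16.5 6.2 23.6
    endloop
  endfacet
endsolid part

The G0 Z moves step by Δz≈5.9 mm. Every layer's G1 loop is the same polygon, so the solid is a straight extrusion of it from z=0 to z≈23.6. Closing with flat bottom and top caps and triangulating gives 32 facets — a regular 9-sided prism (a cylinder approximated with 9 flat sides), circumscribed radius ≈ 8.4 mm, height ≈ 23.6 mm.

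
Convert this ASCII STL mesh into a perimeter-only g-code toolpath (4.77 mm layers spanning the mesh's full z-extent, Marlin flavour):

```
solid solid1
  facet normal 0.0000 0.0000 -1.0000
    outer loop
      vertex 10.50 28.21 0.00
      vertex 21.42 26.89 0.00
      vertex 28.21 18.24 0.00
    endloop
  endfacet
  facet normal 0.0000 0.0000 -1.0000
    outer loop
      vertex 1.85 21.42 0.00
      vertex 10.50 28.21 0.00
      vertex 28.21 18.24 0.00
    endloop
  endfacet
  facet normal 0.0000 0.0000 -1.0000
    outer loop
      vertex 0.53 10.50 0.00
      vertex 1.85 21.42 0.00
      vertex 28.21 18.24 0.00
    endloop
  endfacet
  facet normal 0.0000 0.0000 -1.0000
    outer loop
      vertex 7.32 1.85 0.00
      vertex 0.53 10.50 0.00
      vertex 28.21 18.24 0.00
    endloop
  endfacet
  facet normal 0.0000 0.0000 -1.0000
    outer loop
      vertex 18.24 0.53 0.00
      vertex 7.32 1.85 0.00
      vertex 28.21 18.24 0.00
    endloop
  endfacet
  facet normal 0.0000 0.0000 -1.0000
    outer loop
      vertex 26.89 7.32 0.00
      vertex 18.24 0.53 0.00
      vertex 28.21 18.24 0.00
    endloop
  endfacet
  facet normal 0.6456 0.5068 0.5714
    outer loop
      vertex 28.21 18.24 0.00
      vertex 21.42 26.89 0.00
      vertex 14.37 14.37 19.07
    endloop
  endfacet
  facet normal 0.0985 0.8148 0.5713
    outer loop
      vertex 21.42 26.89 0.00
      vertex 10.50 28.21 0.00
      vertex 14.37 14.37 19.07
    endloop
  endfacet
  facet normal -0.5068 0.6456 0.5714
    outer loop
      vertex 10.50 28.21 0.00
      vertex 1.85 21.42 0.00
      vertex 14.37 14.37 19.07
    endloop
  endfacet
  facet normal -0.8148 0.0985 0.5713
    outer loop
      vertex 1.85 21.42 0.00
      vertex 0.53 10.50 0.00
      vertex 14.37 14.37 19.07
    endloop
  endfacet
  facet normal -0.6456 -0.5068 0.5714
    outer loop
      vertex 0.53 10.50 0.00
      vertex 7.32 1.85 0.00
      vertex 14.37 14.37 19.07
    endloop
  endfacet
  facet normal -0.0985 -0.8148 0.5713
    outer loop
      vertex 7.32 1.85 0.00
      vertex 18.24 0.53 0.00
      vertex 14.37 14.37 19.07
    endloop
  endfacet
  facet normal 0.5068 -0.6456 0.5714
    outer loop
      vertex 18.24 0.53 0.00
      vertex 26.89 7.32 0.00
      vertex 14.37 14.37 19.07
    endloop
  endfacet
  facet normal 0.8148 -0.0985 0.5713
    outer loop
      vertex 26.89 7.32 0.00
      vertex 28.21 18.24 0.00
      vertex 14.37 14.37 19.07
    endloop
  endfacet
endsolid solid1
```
; perimeter-only toolpath
G21 ; units = mm
G90 ; absolute positioning
G28 ; home
; layer 1
G0 Z4.77
G0 X24.75 Y17.27
G1 X19.66 Y23.76
G1 X11.47 Y24.75
G1 X4.98 Y19.66
G1 X3.99 Y11.47
G1 X9.08 Y4.98
G1 X17.27 Y3.99
G1 X23.76 Y9.08
G1 X24.75 Y17.27
; layer 2
G0 Z9.54
G0 X21.29 Y16.30
G1 X17.89 Y20.63
G1 X12.43 Y21.29
G1 X8.11 Y17.89
G1 X7.45 Y12.43
G1 X10.84 Y8.11
G1 X16.30 Y7.45
G1 X20.63 Y10.84
G1 X21.29 Y16.30
; layer 3
G0 Z14.30
G0 X17.83 Y15.34
G1 X16.13 Y17.50
G1 X13.40 Y17.83
G1 X11.24 Y16.13
G1 X10.91 Y13.40
G1 X12.61 Y11.24
G1 X15.34 Y10.91
G1 X17.50 Y12.61
G1 X17.83 Y15.34
M2 ; end

The solid is a regular 8-sided pyramid, base circumscribed radius ≈ 14.4 mm, apex at z ≈ 19.1 mm. Slicing at Δz = 4.77 mm — 4 equal slices spanning the solid's height, so layer i sits at z = i·h/4 — gives 3 non-empty perimeters. Each is a 8-segment closed polygon; G0 lifts to the layer z and rapids to the start vertex, then G1 traces the edges. The cross-section shrinks linearly with z (the slice at the apex is degenerate and omitted).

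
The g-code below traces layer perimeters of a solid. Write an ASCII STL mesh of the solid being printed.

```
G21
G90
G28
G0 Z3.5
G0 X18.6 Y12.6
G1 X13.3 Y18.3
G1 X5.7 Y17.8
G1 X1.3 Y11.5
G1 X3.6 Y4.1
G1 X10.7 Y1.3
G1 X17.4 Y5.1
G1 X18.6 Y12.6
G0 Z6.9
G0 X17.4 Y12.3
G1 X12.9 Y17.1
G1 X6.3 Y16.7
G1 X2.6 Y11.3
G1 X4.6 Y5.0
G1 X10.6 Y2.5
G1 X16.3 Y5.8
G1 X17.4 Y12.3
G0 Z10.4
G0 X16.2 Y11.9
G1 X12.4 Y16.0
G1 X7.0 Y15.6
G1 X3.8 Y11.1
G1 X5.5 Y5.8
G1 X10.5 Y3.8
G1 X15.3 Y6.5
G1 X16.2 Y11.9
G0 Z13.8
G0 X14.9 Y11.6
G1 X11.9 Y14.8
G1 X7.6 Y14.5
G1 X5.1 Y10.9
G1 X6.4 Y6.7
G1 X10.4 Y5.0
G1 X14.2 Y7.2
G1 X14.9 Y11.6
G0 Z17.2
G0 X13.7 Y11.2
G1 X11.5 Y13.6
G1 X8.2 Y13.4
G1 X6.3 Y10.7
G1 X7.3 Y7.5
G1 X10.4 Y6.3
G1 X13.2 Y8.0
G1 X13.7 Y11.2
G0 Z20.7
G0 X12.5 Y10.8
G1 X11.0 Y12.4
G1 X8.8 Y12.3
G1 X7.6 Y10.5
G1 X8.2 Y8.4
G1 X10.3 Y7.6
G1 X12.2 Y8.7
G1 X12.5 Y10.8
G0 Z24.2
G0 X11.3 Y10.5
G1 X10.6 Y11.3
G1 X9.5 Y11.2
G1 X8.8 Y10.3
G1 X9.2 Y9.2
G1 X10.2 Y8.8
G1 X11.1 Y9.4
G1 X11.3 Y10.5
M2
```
solid part
  facet normal 0.0000 0.0000 -1.0000
    outer loop
      vertex 5.1 18.9 0.0
      vertex 13.8 19.5 0.0
      vertex 19.8 13.0 0.0
    endloop
  endfacet
  facet normal 0.0000 0.0000 -1.0000
    outer loop
      vertex 0.1 11.7 0.0
      vertex 5.1 18.9 0.0
      vertex 19.8 13.0 0.0
    endloop
  endfacet
  facet normal 0.0000 0.0000 -1.0000
    outer loop
      vertex 2.7 3.3 0.0
      vertex 0.1 11.7 0.0
      vertex 19.8 13.0 0.0
    endloop
  endfacet
  facet normal 0.0000 0.0000 -1.0000
    outer loop
      vertex 10.8 0.0 0.0
      vertex 2.7 3.3 0.0
      vertex 19.8 13.0 0.0
    endloop
  endfacet
  facet normal 0.0000 0.0000 -1.0000
    outer loop
      vertex 18.4 4.4 0.0
      vertex 10.8 0.0 0.0
      vertex 19.8 13.0 0.0
    endloop
  endfacet
  facet normal 0.6979 0.6442 0.3130
    outer loop
      vertex 19.8 13.0 0.0
      vertex 13.8 19.5 0.0
      vertex 10.1 10.1 27.6
    endloop
  endfacet
  facet normal -0.0653 0.9472 0.3138
    outer loop
      vertex 13.8 19.5 0.0
      vertex 5.1 18.9 0.0
      vertex 10.1 10.1 27.6
    endloop
  endfacet
  facet normal -0.7798 0.5416 0.3139
    outer loop
      vertex 5.1 18.9 0.0
      vertex 0.1 11.7 0.0
      vertex 10.1 10.1 27.6
    endloop
  endfacet
  facet normal -0.9074 -0.2809 0.3125
    outer loop
      vertex 0.1 11.7 0.0
      vertex 2.7 3.3 0.0
      vertex 10.1 10.1 27.6
    endloop
  endfacet
  facet normal -0.3584 -0.8796 0.3128
    outer loop
      vertex 2.7 3.3 0.0
      vertex 10.8 0.0 0.0
      vertex 10.1 10.1 27.6
    endloop
  endfacet
  facet normal 0.4759 -0.8220 0.3129
    outer loop
      vertex 10.8 0.0 0.0
      vertex 18.4 4.4 0.0
      vertex 10.1 10.1 27.6
    endloop
  endfacet
  facet normal 0.9373 -0.1526 0.3134
    outer loop
      vertex 18.4 4.4 0.0
      vertex 19.8 13.0 0.0
      vertex 10.1 10.1 27.6
    endloop
  endfacet
endsolid part

The G0 Z moves step by Δz≈3.5 mm. The G1 loops shrink linearly with z, so the solid tapers from its base footprint up to z≈27.6. Closing with a flat bottom cap and the tapered top and triangulating gives 12 facets — a regular 7-sided pyramid, base circumscribed radius ≈ 10.1 mm, apex at z ≈ 27.6 mm.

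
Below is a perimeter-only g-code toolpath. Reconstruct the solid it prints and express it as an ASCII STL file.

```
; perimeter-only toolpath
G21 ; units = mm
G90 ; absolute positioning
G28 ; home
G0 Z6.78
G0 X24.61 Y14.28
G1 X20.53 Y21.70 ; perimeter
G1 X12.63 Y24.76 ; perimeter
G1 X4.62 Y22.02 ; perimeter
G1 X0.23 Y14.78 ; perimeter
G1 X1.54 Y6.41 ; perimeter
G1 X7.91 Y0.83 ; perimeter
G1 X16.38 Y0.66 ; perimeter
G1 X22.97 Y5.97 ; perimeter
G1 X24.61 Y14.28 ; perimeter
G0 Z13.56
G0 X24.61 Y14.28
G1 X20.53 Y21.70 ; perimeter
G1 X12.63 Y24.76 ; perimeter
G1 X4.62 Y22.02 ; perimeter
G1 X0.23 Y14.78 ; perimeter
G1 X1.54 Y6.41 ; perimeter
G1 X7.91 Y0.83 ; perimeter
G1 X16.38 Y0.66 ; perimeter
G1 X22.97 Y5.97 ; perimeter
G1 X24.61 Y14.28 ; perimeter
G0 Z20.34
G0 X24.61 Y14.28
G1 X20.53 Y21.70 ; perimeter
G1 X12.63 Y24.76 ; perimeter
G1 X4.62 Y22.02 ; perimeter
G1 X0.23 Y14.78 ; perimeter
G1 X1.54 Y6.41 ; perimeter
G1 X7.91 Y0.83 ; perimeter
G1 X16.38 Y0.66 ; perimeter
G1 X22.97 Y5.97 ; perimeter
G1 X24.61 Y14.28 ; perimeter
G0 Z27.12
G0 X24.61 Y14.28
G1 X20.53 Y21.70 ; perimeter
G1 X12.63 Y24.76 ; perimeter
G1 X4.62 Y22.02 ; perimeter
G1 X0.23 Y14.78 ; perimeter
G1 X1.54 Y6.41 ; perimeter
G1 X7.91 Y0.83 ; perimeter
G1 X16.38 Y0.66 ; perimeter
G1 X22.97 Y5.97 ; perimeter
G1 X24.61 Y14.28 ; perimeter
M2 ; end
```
solid part
  facet normal 0.0000 0.0000 -1.0000
    outer loop
      vertex 12.63 24.76 0.00
      vertex 20.53 21.70 0.00
      vertex 24.61 14.28 0.00
    endloop
  endfacet
  facet normal 0.0000 0.0000 -1.0000
    outer loop
      vertex 4.62 22.02 0.00
      vertex 12.63 24.76 0.00
      vertex 24.61 14.28 0.00
    endloop
  endfacet
  facet normal 0.0000 0.0000 -1.0000
    outer loop
      vertex 0.23 14.78 0.00
      vertex 4.62 22.02 0.00
      vertex 24.61 14.28 0.00
    endloop
  endfacet
  facet normal 0.0000 0.0000 -1.0000
    outer loop
      vertex 1.54 6.41 0.00
      vertex 0.23 14.78 0.00
      vertex 24.61 14.28 0.00
    endloop
  endfacet
  facet normal 0.0000 0.0000 -1.0000
    outer loop
      vertex 7.91 0.83 0.00
      vertex 1.54 6.41 0.00
      vertex 24.61 14.28 0.00
    endloop
  endfacet
  facet normal 0.0000 0.0000 -1.0000
    outer loop
      vertex 16.38 0.66 0.00
      vertex 7.91 0.83 0.00
      vertex 24.61 14.28 0.00
    endloop
  endfacet
  facet normal 0.0000 0.0000 -1.0000
    outer loop
      vertex 22.97 5.97 0.00
      vertex 16.38 0.66 0.00
      vertex 24.61 14.28 0.00
    endloop
  endfacet
  facet normal 0.0000 0.0000 1.0000
    outer loop
      vertex 24.61 14.28 27.12
      vertex 20.53 21.70 27.12
      vertex 12.63 24.76 27.12
    endloop
  endfacet
  facet normal 0.0000 0.0000 1.0000
    outer loop
      vertex 24.61 14.28 27.12
      vertex 12.63 24.76 27.12
      vertex 4.62 22.02 27.12
    endloop
  endfacet
  facet normal 0.0000 0.0000 1.0000
    outer loop
      vertex 24.61 14.28 27.12
      vertex 4.62 22.02 27.12
      vertex 0.23 14.78 27.12
    endloop
  endfacet
  facet normal 0.0000 0.0000 1.0000
    outer loop
      vertex 24.61 14.28 27.12
      vertex 0.23 14.78 27.12
      vertex 1.54 6.41 27.12
    endloop
  endfacet
  facet normal 0.0000 0.0000 1.0000
    outer loop
      vertex 24.61 14.28 27.12
      vertex 1.54 6.41 27.12
      vertex 7.91 0.83 27.12
    endloop
  endfacet
  facet normal 0.0000 0.0000 1.0000
    outer loop
      vertex 24.61 14.28 27.12
      vertex 7.91 0.83 27.12
      vertex 16.38 0.66 27.12
    endloop
  endfacet
  facet normal 0.0000 0.0000 1.0000
    outer loop
      vertex 24.61 14.28 27.12
      vertex 16.38 0.66 27.12
      vertex 22.97 5.97 27.12
    endloop
  endfacet
  facet normal 0.8763 0.4818 0.0000
    outer loop
      vertex 24.61 14.28 0.00
      vertex 20.53 21.70 0.00
      vertex 20.53 21.70 27.12
    endloop
  endfacet
  facet normal 0.8763 0.4818 0.0000
    outer loop
      vertex 24.61 14.28 0.00
      vertex 20.53 21.70 27.12
      vertex 24.61 14.28 27.12
    endloop
  endfacet
  facet normal 0.3612 0.9325 0.0000
    outer loop
      vertex 20.53 21.70 0.00
      vertex 12.63 24.76 0.00
      vertex 12.63 24.76 27.12
    endloop
  endfacet
  facet normal 0.3612 0.9325 0.0000
    outer loop
      vertex 20.53 21.70 0.00
      vertex 12.63 24.76 27.12
      vertex 20.53 21.70 27.12
    endloop
  endfacet
  facet normal -0.3237 0.9462 0.0000
    outer loop
      vertex 12.63 24.76 0.00
      vertex 4.62 22.02 0.00
      vertex 4.62 22.02 27.12
    endloop
  endfacet
  facet normal -0.3237 0.9462 0.0000
    outer loop
      vertex 12.63 24.76 0.00
      vertex 4.62 22.02 27.12
      vertex 12.63 24.76 27.12
    endloop
  endfacet
  facet normal -0.8551 0.5185 0.0000
    outer loop
      vertex 4.62 22.02 0.00
      vertex 0.23 14.78 0.00
      vertex 0.23 14.78 27.12
    endloop
  endfacet
  facet normal -0.8551 0.5185 0.0000
    outer loop
      vertex 4.62 22.02 0.00
      vertex 0.23 14.78 27.12
      vertex 4.62 22.02 27.12
    endloop
  endfacet
  facet normal -0.9880 -0.1546 0.0000
    outer loop
      vertex 0.23 14.78 0.00
      vertex 1.54 6.41 0.00
      vertex 1.54 6.41 27.12
    endloop
  endfacet
  facet normal -0.9880 -0.1546 0.0000
    outer loop
      vertex 0.23 14.78 0.00
      vertex 1.54 6.41 27.12
      vertex 0.23 14.78 27.12
    endloop
  endfacet
  facet normal -0.6589 -0.7522 0.0000
    outer loop
      vertex 1.54 6.41 0.00
      vertex 7.91 0.83 0.00
      vertex 7.91 0.83 27.12
    endloop
  endfacet
  facet normal -0.6589 -0.7522 0.0000
    outer loop
      vertex 1.54 6.41 0.00
      vertex 7.91 0.83 27.12
      vertex 1.54 6.41 27.12
    endloop
  endfacet
  facet normal -0.0201 -0.9998 0.0000
    outer loop
      vertex 7.91 0.83 0.00
      vertex 16.38 0.66 0.00
      vertex 16.38 0.66 27.12
    endloop
  endfacet
  facet normal -0.0201 -0.9998 0.0000
    outer loop
      vertex 7.91 0.83 0.00
      vertex 16.38 0.66 27.12
      vertex 7.91 0.83 27.12
    endloop
  endfacet
  facet normal 0.6274 -0.7787 0.0000
    outer loop
      vertex 16.38 0.66 0.00
      vertex 22.97 5.97 0.00
      vertex 22.97 5.97 27.12
    endloop
  endfacet
  facet normal 0.6274 -0.7787 0.0000
    outer loop
      vertex 16.38 0.66 0.00
      vertex 22.97 5.97 27.12
      vertex 16.38 0.66 27.12
    endloop
  endfacet
  facet normal 0.9811 -0.1936 0.0000
    outer loop
      vertex 22.97 5.97 0.00
      vertex 24.61 14.28 0.00
      vertex 24.61 14.28 27.12
    endloop
  endfacet
  facet normal 0.9811 -0.1936 0.0000
    outer loop
      vertex 22.97 5.97 0.00
      vertex 24.61 14.28 27.12
      vertex 22.97 5.97 27.12
    endloop
  endfacet
endsolid part

The G0 Z moves step by Δz≈6.78 mm. Every layer's G1 loop is the same polygon, so the solid is a straight extrusion of it from z=0 to z≈27.1. Closing with flat bottom and top caps and triangulating gives 32 facets — a regular 9-sided prism (a cylinder approximated with 9 flat sides), circumscribed radius ≈ 12.4 mm, height ≈ 27.1 mm.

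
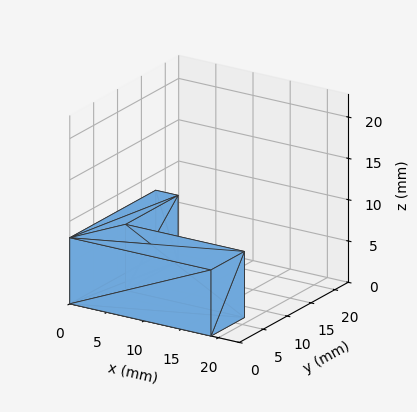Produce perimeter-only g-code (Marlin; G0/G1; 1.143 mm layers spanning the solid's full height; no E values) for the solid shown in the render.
Reading the render: the shape is an L-shaped prism: outer 19 × 18 mm, arm thicknesses ≈ 7 mm (horizontal) and 3 mm (vertical), extruded 8 mm in z (dimensions read to the nearest mm from the axis ticks). For the g-code, the solid's height is divided into equal slices at the stated Δz and each level perimeter traced with G1 moves after a G0 lift.

; perimeter-only toolpath
G21 ; units = mm
G90 ; absolute positioning
G28 ; home
; layer 1
G0 Z1.143
G0 X0.000 Y0.000
G1 X19.000 Y0.000
G1 X19.000 Y7.000
G1 X3.000 Y7.000
G1 X3.000 Y18.000
G1 X0.000 Y18.000
G1 X0.000 Y0.000
; layer 2
G0 Z2.286
G0 X0.000 Y0.000
G1 X19.000 Y0.000
G1 X19.000 Y7.000
G1 X3.000 Y7.000
G1 X3.000 Y18.000
G1 X0.000 Y18.000
G1 X0.000 Y0.000
; layer 3
G0 Z3.429
G0 X0.000 Y0.000
G1 X19.000 Y0.000
G1 X19.000 Y7.000
G1 X3.000 Y7.000
G1 X3.000 Y18.000
G1 X0.000 Y18.000
G1 X0.000 Y0.000
; layer 4
G0 Z4.571
G0 X0.000 Y0.000
G1 X19.000 Y0.000
G1 X19.000 Y7.000
G1 X3.000 Y7.000
G1 X3.000 Y18.000
G1 X0.000 Y18.000
G1 X0.000 Y0.000
; layer 5
G0 Z5.714
G0 X0.000 Y0.000
G1 X19.000 Y0.000
G1 X19.000 Y7.000
G1 X3.000 Y7.000
G1 X3.000 Y18.000
G1 X0.000 Y18.000
G1 X0.000 Y0.000
; layer 6
G0 Z6.857
G0 X0.000 Y0.000
G1 X19.000 Y0.000
G1 X19.000 Y7.000
G1 X3.000 Y7.000
G1 X3.000 Y18.000
G1 X0.000 Y18.000
G1 X0.000 Y0.000
; layer 7
G0 Z8.000
G0 X0.000 Y0.000
G1 X19.000 Y0.000
G1 X19.000 Y7.000
G1 X3.000 Y7.000
G1 X3.000 Y18.000
G1 X0.000 Y18.000
G1 X0.000 Y0.000
M2 ; end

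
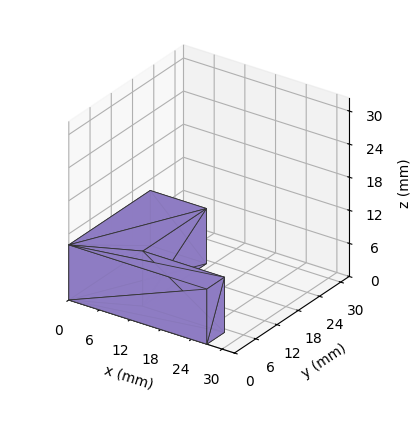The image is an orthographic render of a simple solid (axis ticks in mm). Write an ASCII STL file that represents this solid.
Reading the render: the shape is an L-shaped prism: outer 27 × 23 mm, arm thicknesses ≈ 5 mm (horizontal) and 11 mm (vertical), extruded 10 mm in z (dimensions read to the nearest mm from the axis ticks). For the STL, each face is triangulated and given an outward normal.

solid part
  facet normal 0.0000 0.0000 -1.0000
    outer loop
      vertex 27.0 5.0 0.0
      vertex 27.0 0.0 0.0
      vertex 0.0 0.0 0.0
    endloop
  endfacet
  facet normal 0.0000 0.0000 -1.0000
    outer loop
      vertex 11.0 5.0 0.0
      vertex 27.0 5.0 0.0
      vertex 0.0 0.0 0.0
    endloop
  endfacet
  facet normal 0.0000 0.0000 -1.0000
    outer loop
      vertex 11.0 23.0 0.0
      vertex 11.0 5.0 0.0
      vertex 0.0 0.0 0.0
    endloop
  endfacet
  facet normal 0.0000 0.0000 -1.0000
    outer loop
      vertex 0.0 23.0 0.0
      vertex 11.0 23.0 0.0
      vertex 0.0 0.0 0.0
    endloop
  endfacet
  facet normal 0.0000 0.0000 1.0000
    outer loop
      vertex 0.0 0.0 10.0
      vertex 27.0 0.0 10.0
      vertex 27.0 5.0 10.0
    endloop
  endfacet
  facet normal 0.0000 0.0000 1.0000
    outer loop
      vertex 0.0 0.0 10.0
      vertex 27.0 5.0 10.0
      vertex 11.0 5.0 10.0
    endloop
  endfacet
  facet normal 0.0000 0.0000 1.0000
    outer loop
      vertex 0.0 0.0 10.0
      vertex 11.0 5.0 10.0
      vertex 11.0 23.0 10.0
    endloop
  endfacet
  facet normal 0.0000 0.0000 1.0000
    outer loop
      vertex 0.0 0.0 10.0
      vertex 11.0 23.0 10.0
      vertex 0.0 23.0 10.0
    endloop
  endfacet
  facet normal 0.0000 -1.0000 0.0000
    outer loop
      vertex 0.0 0.0 0.0
      vertex 27.0 0.0 0.0
      vertex 27.0 0.0 10.0
    endloop
  endfacet
  facet normal 0.0000 -1.0000 0.0000
    outer loop
      vertex 0.0 0.0 0.0
      vertex 27.0 0.0 10.0
      vertex 0.0 0.0 10.0
    endloop
  endfacet
  facet normal 1.0000 0.0000 0.0000
    outer loop
      vertex 27.0 0.0 0.0
      vertex 27.0 5.0 0.0
      vertex 27.0 5.0 10.0
    endloop
  endfacet
  facet normal 1.0000 0.0000 0.0000
    outer loop
      vertex 27.0 0.0 0.0
      vertex 27.0 5.0 10.0
      vertex 27.0 0.0 10.0
    endloop
  endfacet
  facet normal 0.0000 1.0000 0.0000
    outer loop
      vertex 27.0 5.0 0.0
      vertex 11.0 5.0 0.0
      vertex 11.0 5.0 10.0
    endloop
  endfacet
  facet normal 0.0000 1.0000 0.0000
    outer loop
      vertex 27.0 5.0 0.0
      vertex 11.0 5.0 10.0
      vertex 27.0 5.0 10.0
    endloop
  endfacet
  facet normal 1.0000 0.0000 0.0000
    outer loop
      vertex 11.0 5.0 0.0
      vertex 11.0 23.0 0.0
      vertex 11.0 23.0 10.0
    endloop
  endfacet
  facet normal 1.0000 0.0000 0.0000
    outer loop
      vertex 11.0 5.0 0.0
      vertex 11.0 23.0 10.0
      vertex 11.0 5.0 10.0
    endloop
  endfacet
  facet normal 0.0000 1.0000 0.0000
    outer loop
      vertex 11.0 23.0 0.0
      vertex 0.0 23.0 0.0
      vertex 0.0 23.0 10.0
    endloop
  endfacet
  facet normal 0.0000 1.0000 0.0000
    outer loop
      vertex 11.0 23.0 0.0
      vertex 0.0 23.0 10.0
      vertex 11.0 23.0 10.0
    endloop
  endfacet
  facet normal -1.0000 0.0000 0.0000
    outer loop
      vertex 0.0 23.0 0.0
      vertex 0.0 0.0 0.0
      vertex 0.0 0.0 10.0
    endloop
  endfacet
  facet normal -1.0000 0.0000 0.0000
    outer loop
      vertex 0.0 23.0 0.0
      vertex 0.0 0.0 10.0
      vertex 0.0 23.0 10.0
    endloop
  endfacet
endsolid part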